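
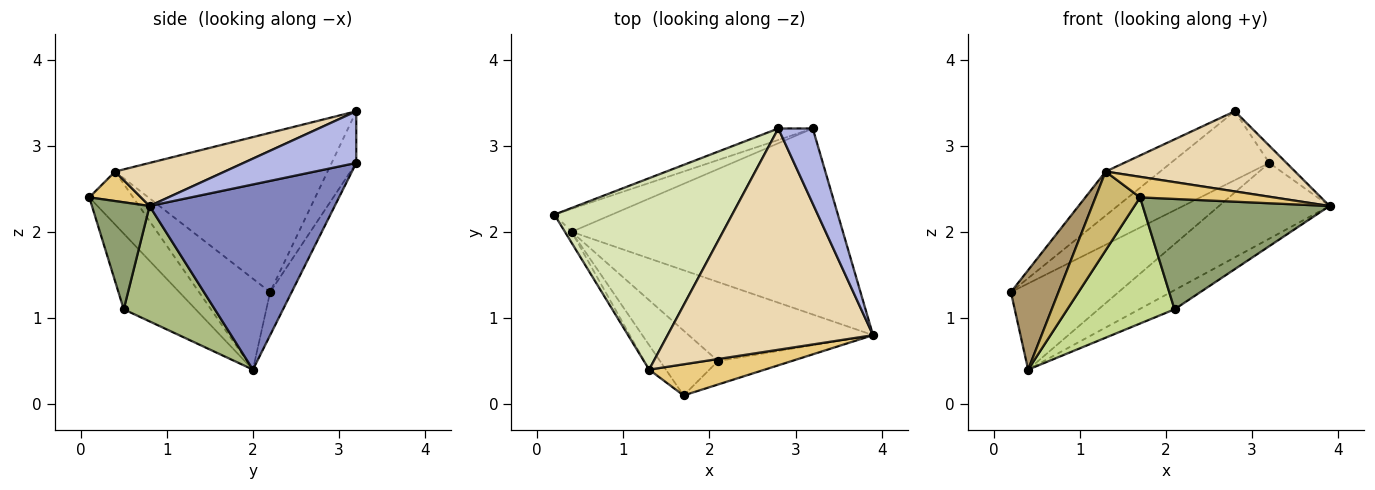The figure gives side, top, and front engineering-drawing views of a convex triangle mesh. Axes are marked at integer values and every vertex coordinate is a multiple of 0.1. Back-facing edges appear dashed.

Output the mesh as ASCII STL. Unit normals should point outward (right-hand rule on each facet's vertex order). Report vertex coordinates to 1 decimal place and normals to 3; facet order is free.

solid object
 facet normal -0.190 0.949 -0.253
  outer loop
   vertex 0.4 2.0 0.4
   vertex 0.2 2.2 1.3
   vertex 3.2 3.2 2.8
  endloop
 endfacet
 facet normal 0.534 0.319 -0.783
  outer loop
   vertex 0.4 2.0 0.4
   vertex 3.2 3.2 2.8
   vertex 3.9 0.8 2.3
  endloop
 endfacet
 facet normal -0.239 0.958 -0.160
  outer loop
   vertex 2.8 3.2 3.4
   vertex 3.2 3.2 2.8
   vertex 0.2 2.2 1.3
  endloop
 endfacet
 facet normal 0.825 0.126 0.550
  outer loop
   vertex 2.8 3.2 3.4
   vertex 3.9 0.8 2.3
   vertex 3.2 3.2 2.8
  endloop
 endfacet
 facet normal 0.289 -0.936 -0.199
  outer loop
   vertex 2.1 0.5 1.1
   vertex 3.9 0.8 2.3
   vertex 1.7 0.1 2.4
  endloop
 endfacet
 facet normal 0.520 0.202 -0.830
  outer loop
   vertex 2.1 0.5 1.1
   vertex 0.4 2.0 0.4
   vertex 3.9 0.8 2.3
  endloop
 endfacet
 facet normal -0.512 -0.764 -0.393
  outer loop
   vertex 2.1 0.5 1.1
   vertex 1.7 0.1 2.4
   vertex 0.4 2.0 0.4
  endloop
 endfacet
 facet normal -0.658 0.169 0.734
  outer loop
   vertex 1.3 0.4 2.7
   vertex 2.8 3.2 3.4
   vertex 0.2 2.2 1.3
  endloop
 endfacet
 facet normal -0.830 -0.555 -0.061
  outer loop
   vertex 1.3 0.4 2.7
   vertex 0.2 2.2 1.3
   vertex 0.4 2.0 0.4
  endloop
 endfacet
 facet normal -0.684 -0.696 -0.216
  outer loop
   vertex 1.3 0.4 2.7
   vertex 0.4 2.0 0.4
   vertex 1.7 0.1 2.4
  endloop
 endfacet
 facet normal 0.208 -0.538 0.816
  outer loop
   vertex 1.3 0.4 2.7
   vertex 1.7 0.1 2.4
   vertex 3.9 0.8 2.3
  endloop
 endfacet
 facet normal 0.193 -0.334 0.922
  outer loop
   vertex 1.3 0.4 2.7
   vertex 3.9 0.8 2.3
   vertex 2.8 3.2 3.4
  endloop
 endfacet
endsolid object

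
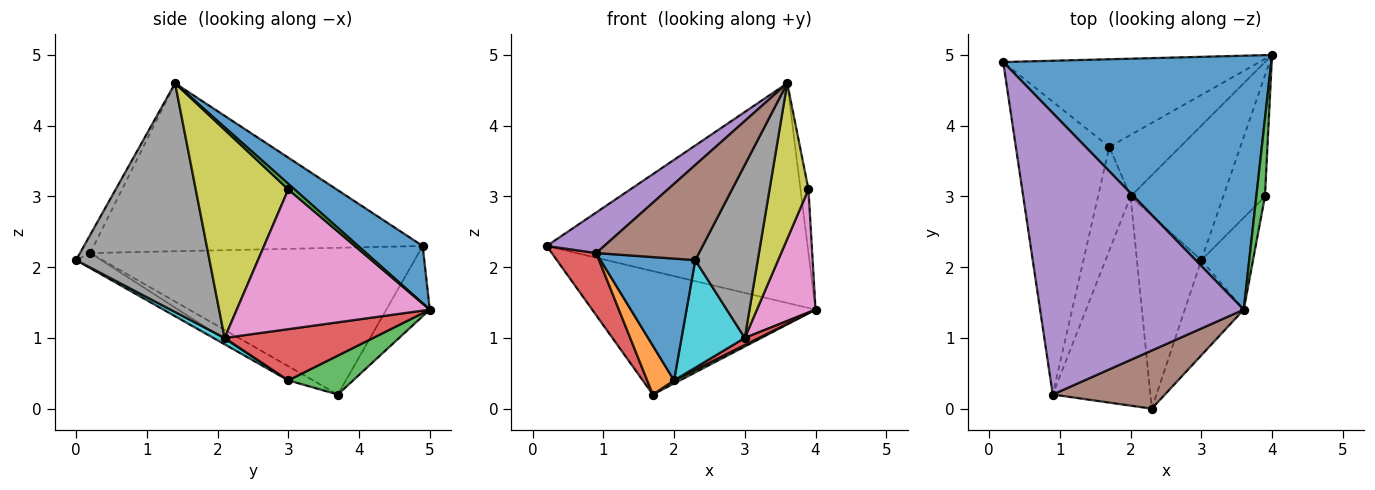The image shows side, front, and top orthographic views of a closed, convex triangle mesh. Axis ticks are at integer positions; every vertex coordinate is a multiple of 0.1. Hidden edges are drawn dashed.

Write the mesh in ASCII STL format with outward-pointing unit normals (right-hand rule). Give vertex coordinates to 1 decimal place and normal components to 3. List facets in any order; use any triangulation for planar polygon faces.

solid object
 facet normal 0.160 0.646 0.747
  outer loop
   vertex 3.6 1.4 4.6
   vertex 4.0 5.0 1.4
   vertex 0.2 4.9 2.3
  endloop
 endfacet
 facet normal -0.157 0.805 -0.572
  outer loop
   vertex 1.7 3.7 0.2
   vertex 0.2 4.9 2.3
   vertex 4.0 5.0 1.4
  endloop
 endfacet
 facet normal 0.442 0.568 0.694
  outer loop
   vertex 3.9 3.0 3.1
   vertex 4.0 5.0 1.4
   vertex 3.6 1.4 4.6
  endloop
 endfacet
 facet normal -0.838 -0.113 -0.534
  outer loop
   vertex 0.9 0.2 2.2
   vertex 0.2 4.9 2.3
   vertex 1.7 3.7 0.2
  endloop
 endfacet
 facet normal -0.632 -0.111 0.767
  outer loop
   vertex 0.9 0.2 2.2
   vertex 3.6 1.4 4.6
   vertex 0.2 4.9 2.3
  endloop
 endfacet
 facet normal -0.084 -0.850 0.520
  outer loop
   vertex 0.9 0.2 2.2
   vertex 2.3 0.0 2.1
   vertex 3.6 1.4 4.6
  endloop
 endfacet
 facet normal 0.920 -0.279 -0.275
  outer loop
   vertex 3.0 2.1 1.0
   vertex 4.0 5.0 1.4
   vertex 3.9 3.0 3.1
  endloop
 endfacet
 facet normal 0.882 -0.413 -0.227
  outer loop
   vertex 3.0 2.1 1.0
   vertex 3.6 1.4 4.6
   vertex 2.3 0.0 2.1
  endloop
 endfacet
 facet normal 0.899 -0.378 -0.223
  outer loop
   vertex 3.0 2.1 1.0
   vertex 3.9 3.0 3.1
   vertex 3.6 1.4 4.6
  endloop
 endfacet
 facet normal 0.086 -0.485 -0.870
  outer loop
   vertex 2.0 3.0 0.4
   vertex 3.0 2.1 1.0
   vertex 2.3 0.0 2.1
  endloop
 endfacet
 facet normal -0.132 -0.499 -0.857
  outer loop
   vertex 2.0 3.0 0.4
   vertex 2.3 0.0 2.1
   vertex 0.9 0.2 2.2
  endloop
 endfacet
 facet normal -0.366 -0.397 -0.842
  outer loop
   vertex 2.0 3.0 0.4
   vertex 0.9 0.2 2.2
   vertex 1.7 3.7 0.2
  endloop
 endfacet
 facet normal 0.481 -0.044 -0.875
  outer loop
   vertex 2.0 3.0 0.4
   vertex 1.7 3.7 0.2
   vertex 4.0 5.0 1.4
  endloop
 endfacet
 facet normal 0.483 -0.046 -0.874
  outer loop
   vertex 2.0 3.0 0.4
   vertex 4.0 5.0 1.4
   vertex 3.0 2.1 1.0
  endloop
 endfacet
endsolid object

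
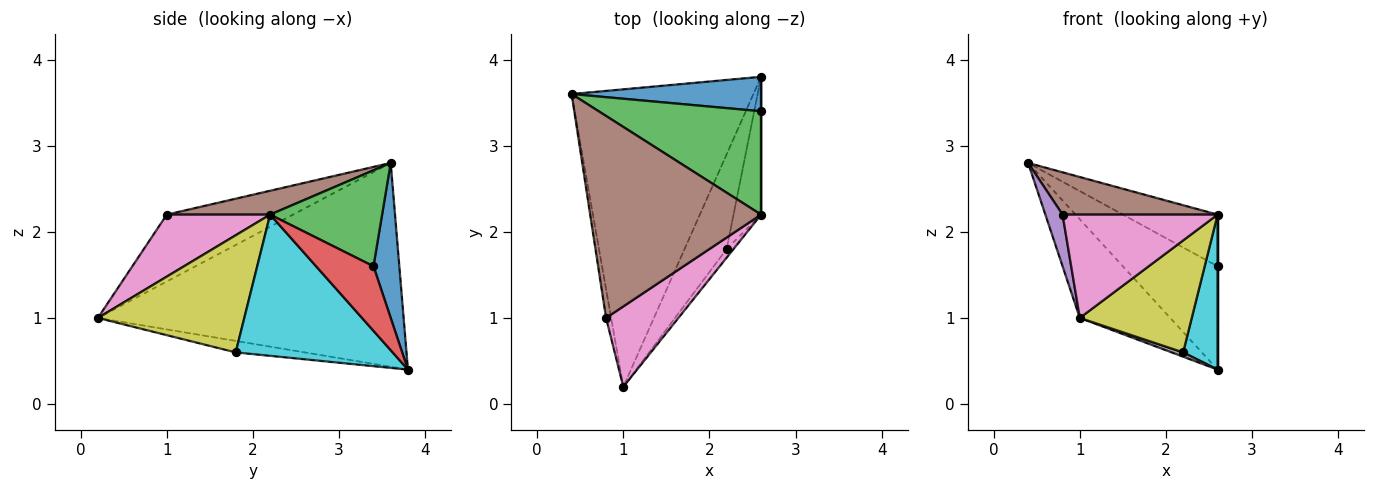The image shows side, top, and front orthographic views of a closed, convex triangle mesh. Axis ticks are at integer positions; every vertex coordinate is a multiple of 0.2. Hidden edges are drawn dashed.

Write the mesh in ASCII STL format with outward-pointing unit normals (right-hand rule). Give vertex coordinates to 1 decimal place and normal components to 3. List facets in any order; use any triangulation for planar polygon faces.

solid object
 facet normal 0.250 0.918 0.306
  outer loop
   vertex 2.6 3.8 0.4
   vertex 0.4 3.6 2.8
   vertex 2.6 3.4 1.6
  endloop
 endfacet
 facet normal -0.729 0.216 -0.650
  outer loop
   vertex 2.6 3.8 0.4
   vertex 1.0 0.2 1.0
   vertex 0.4 3.6 2.8
  endloop
 endfacet
 facet normal 0.467 0.395 0.791
  outer loop
   vertex 2.6 2.2 2.2
   vertex 2.6 3.4 1.6
   vertex 0.4 3.6 2.8
  endloop
 endfacet
 facet normal 1.000 0.000 0.000
  outer loop
   vertex 2.6 2.2 2.2
   vertex 2.6 3.8 0.4
   vertex 2.6 3.4 1.6
  endloop
 endfacet
 facet normal -0.988 -0.135 -0.075
  outer loop
   vertex 0.8 1.0 2.2
   vertex 0.4 3.6 2.8
   vertex 1.0 0.2 1.0
  endloop
 endfacet
 facet normal 0.135 -0.203 0.970
  outer loop
   vertex 0.8 1.0 2.2
   vertex 2.6 2.2 2.2
   vertex 0.4 3.6 2.8
  endloop
 endfacet
 facet normal 0.466 -0.699 0.543
  outer loop
   vertex 0.8 1.0 2.2
   vertex 1.0 0.2 1.0
   vertex 2.6 2.2 2.2
  endloop
 endfacet
 facet normal -0.263 -0.044 -0.964
  outer loop
   vertex 2.2 1.8 0.6
   vertex 1.0 0.2 1.0
   vertex 2.6 3.8 0.4
  endloop
 endfacet
 facet normal 0.793 -0.607 -0.047
  outer loop
   vertex 2.2 1.8 0.6
   vertex 2.6 2.2 2.2
   vertex 1.0 0.2 1.0
  endloop
 endfacet
 facet normal 0.959 -0.211 -0.187
  outer loop
   vertex 2.2 1.8 0.6
   vertex 2.6 3.8 0.4
   vertex 2.6 2.2 2.2
  endloop
 endfacet
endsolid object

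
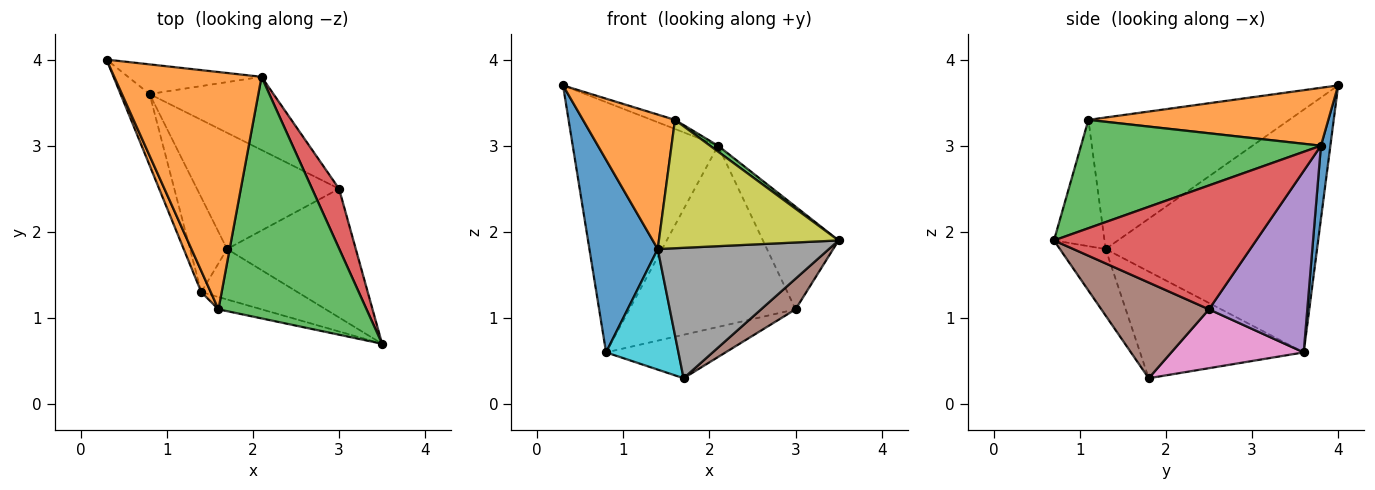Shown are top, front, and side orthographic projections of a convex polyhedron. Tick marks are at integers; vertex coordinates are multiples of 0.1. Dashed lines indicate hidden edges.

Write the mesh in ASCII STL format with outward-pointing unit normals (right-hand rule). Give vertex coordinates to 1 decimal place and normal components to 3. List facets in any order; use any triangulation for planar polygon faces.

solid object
 facet normal 0.064 0.991 -0.117
  outer loop
   vertex 0.8 3.6 0.6
   vertex 0.3 4.0 3.7
   vertex 2.1 3.8 3.0
  endloop
 endfacet
 facet normal 0.366 0.036 0.930
  outer loop
   vertex 1.6 1.1 3.3
   vertex 2.1 3.8 3.0
   vertex 0.3 4.0 3.7
  endloop
 endfacet
 facet normal 0.590 -0.020 0.807
  outer loop
   vertex 1.6 1.1 3.3
   vertex 3.5 0.7 1.9
   vertex 2.1 3.8 3.0
  endloop
 endfacet
 facet normal 0.918 0.344 0.200
  outer loop
   vertex 3.0 2.5 1.1
   vertex 2.1 3.8 3.0
   vertex 3.5 0.7 1.9
  endloop
 endfacet
 facet normal 0.481 0.813 -0.328
  outer loop
   vertex 3.0 2.5 1.1
   vertex 0.8 3.6 0.6
   vertex 2.1 3.8 3.0
  endloop
 endfacet
 facet normal 0.586 -0.188 -0.788
  outer loop
   vertex 3.0 2.5 1.1
   vertex 3.5 0.7 1.9
   vertex 1.7 1.8 0.3
  endloop
 endfacet
 facet normal 0.362 0.326 -0.873
  outer loop
   vertex 3.0 2.5 1.1
   vertex 1.7 1.8 0.3
   vertex 0.8 3.6 0.6
  endloop
 endfacet
 facet normal -0.242 -0.905 -0.350
  outer loop
   vertex 1.4 1.3 1.8
   vertex 1.7 1.8 0.3
   vertex 3.5 0.7 1.9
  endloop
 endfacet
 facet normal -0.270 -0.959 -0.092
  outer loop
   vertex 1.4 1.3 1.8
   vertex 3.5 0.7 1.9
   vertex 1.6 1.1 3.3
  endloop
 endfacet
 facet normal -0.872 -0.385 -0.303
  outer loop
   vertex 1.4 1.3 1.8
   vertex 0.8 3.6 0.6
   vertex 1.7 1.8 0.3
  endloop
 endfacet
 facet normal -0.945 -0.306 -0.113
  outer loop
   vertex 1.4 1.3 1.8
   vertex 0.3 4.0 3.7
   vertex 0.8 3.6 0.6
  endloop
 endfacet
 facet normal -0.907 -0.416 0.066
  outer loop
   vertex 1.4 1.3 1.8
   vertex 1.6 1.1 3.3
   vertex 0.3 4.0 3.7
  endloop
 endfacet
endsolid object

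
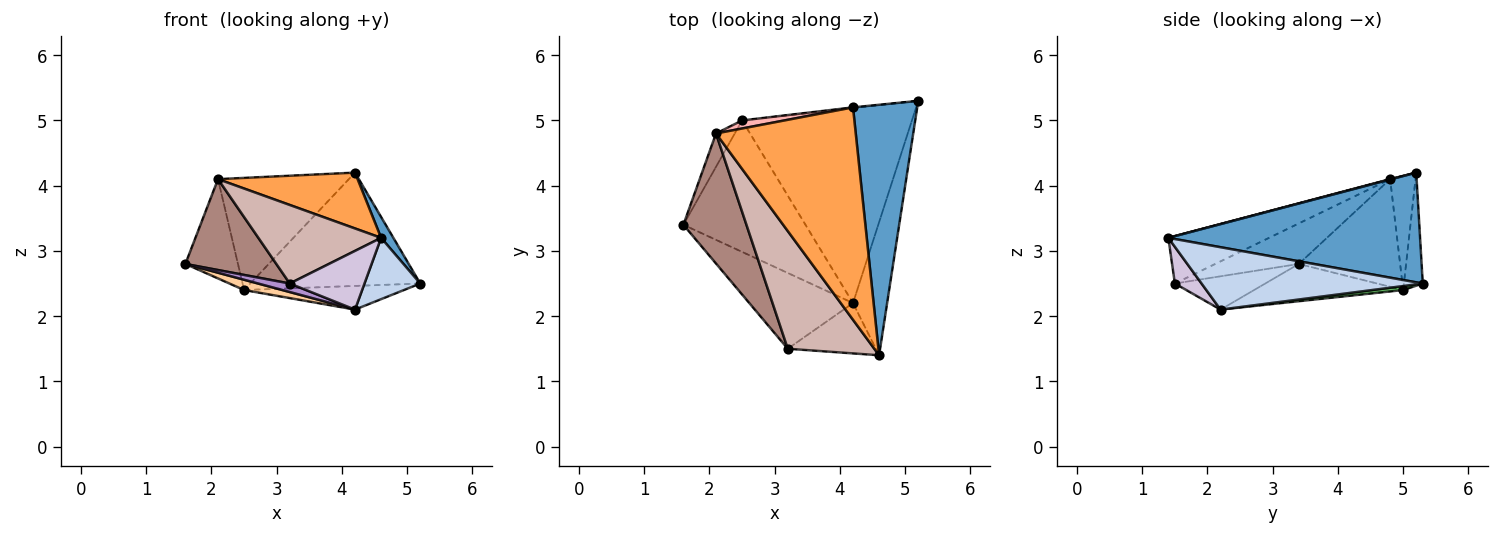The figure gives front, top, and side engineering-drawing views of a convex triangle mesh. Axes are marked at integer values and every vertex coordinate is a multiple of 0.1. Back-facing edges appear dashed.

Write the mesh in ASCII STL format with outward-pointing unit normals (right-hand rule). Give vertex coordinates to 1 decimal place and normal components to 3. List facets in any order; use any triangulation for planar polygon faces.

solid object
 facet normal 0.862 -0.042 0.505
  outer loop
   vertex 4.2 5.2 4.2
   vertex 4.6 1.4 3.2
   vertex 5.2 5.3 2.5
  endloop
 endfacet
 facet normal 0.857 -0.216 -0.469
  outer loop
   vertex 4.2 2.2 2.1
   vertex 5.2 5.3 2.5
   vertex 4.6 1.4 3.2
  endloop
 endfacet
 facet normal 0.002 -0.254 0.967
  outer loop
   vertex 2.1 4.8 4.1
   vertex 4.6 1.4 3.2
   vertex 4.2 5.2 4.2
  endloop
 endfacet
 facet normal -0.291 -0.075 -0.954
  outer loop
   vertex 2.5 5.0 2.4
   vertex 4.2 2.2 2.1
   vertex 1.6 3.4 2.8
  endloop
 endfacet
 facet normal 0.023 0.121 -0.992
  outer loop
   vertex 2.5 5.0 2.4
   vertex 5.2 5.3 2.5
   vertex 4.2 2.2 2.1
  endloop
 endfacet
 facet normal -0.877 0.455 -0.153
  outer loop
   vertex 2.5 5.0 2.4
   vertex 1.6 3.4 2.8
   vertex 2.1 4.8 4.1
  endloop
 endfacet
 facet normal -0.110 0.994 -0.006
  outer loop
   vertex 2.5 5.0 2.4
   vertex 4.2 5.2 4.2
   vertex 5.2 5.3 2.5
  endloop
 endfacet
 facet normal -0.190 0.979 0.071
  outer loop
   vertex 2.5 5.0 2.4
   vertex 2.1 4.8 4.1
   vertex 4.2 5.2 4.2
  endloop
 endfacet
 facet normal -0.304 -0.107 -0.947
  outer loop
   vertex 3.2 1.5 2.5
   vertex 1.6 3.4 2.8
   vertex 4.2 2.2 2.1
  endloop
 endfacet
 facet normal 0.262 -0.733 -0.628
  outer loop
   vertex 3.2 1.5 2.5
   vertex 4.2 2.2 2.1
   vertex 4.6 1.4 3.2
  endloop
 endfacet
 facet normal -0.466 -0.507 0.725
  outer loop
   vertex 3.2 1.5 2.5
   vertex 2.1 4.8 4.1
   vertex 1.6 3.4 2.8
  endloop
 endfacet
 facet normal -0.415 -0.505 0.757
  outer loop
   vertex 3.2 1.5 2.5
   vertex 4.6 1.4 3.2
   vertex 2.1 4.8 4.1
  endloop
 endfacet
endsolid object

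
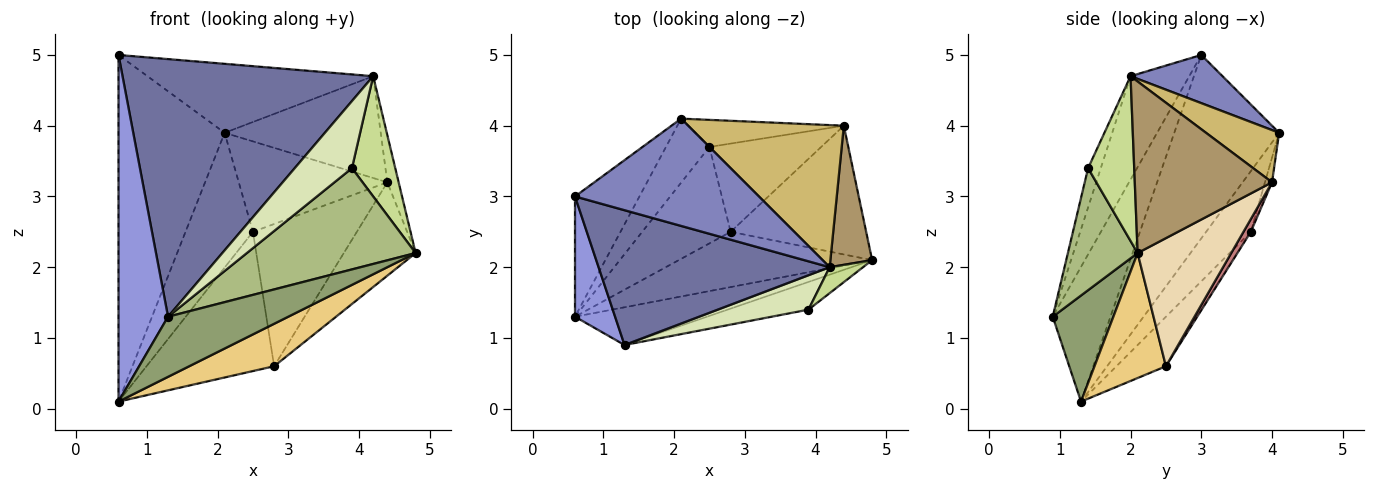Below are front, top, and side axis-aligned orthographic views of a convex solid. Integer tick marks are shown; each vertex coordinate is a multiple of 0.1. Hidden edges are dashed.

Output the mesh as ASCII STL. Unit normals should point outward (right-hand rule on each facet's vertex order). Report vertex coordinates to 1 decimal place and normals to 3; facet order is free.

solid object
 facet normal -0.203 -0.868 0.454
  outer loop
   vertex 4.2 2.0 4.7
   vertex 0.6 3.0 5.0
   vertex 1.3 0.9 1.3
  endloop
 endfacet
 facet normal 0.215 0.528 0.821
  outer loop
   vertex 4.2 2.0 4.7
   vertex 2.1 4.1 3.9
   vertex 0.6 3.0 5.0
  endloop
 endfacet
 facet normal -0.740 -0.635 0.220
  outer loop
   vertex 0.6 1.3 0.1
   vertex 1.3 0.9 1.3
   vertex 0.6 3.0 5.0
  endloop
 endfacet
 facet normal -0.682 0.691 -0.240
  outer loop
   vertex 0.6 1.3 0.1
   vertex 0.6 3.0 5.0
   vertex 2.1 4.1 3.9
  endloop
 endfacet
 facet normal 0.393 -0.779 -0.489
  outer loop
   vertex 0.6 1.3 0.1
   vertex 4.8 2.1 2.2
   vertex 1.3 0.9 1.3
  endloop
 endfacet
 facet normal 0.370 -0.896 -0.245
  outer loop
   vertex 3.9 1.4 3.4
   vertex 1.3 0.9 1.3
   vertex 4.8 2.1 2.2
  endloop
 endfacet
 facet normal 0.721 -0.677 0.146
  outer loop
   vertex 3.9 1.4 3.4
   vertex 4.8 2.1 2.2
   vertex 4.2 2.0 4.7
  endloop
 endfacet
 facet normal -0.194 -0.873 0.448
  outer loop
   vertex 3.9 1.4 3.4
   vertex 4.2 2.0 4.7
   vertex 1.3 0.9 1.3
  endloop
 endfacet
 facet normal 0.969 0.080 0.236
  outer loop
   vertex 4.4 4.0 3.2
   vertex 4.2 2.0 4.7
   vertex 4.8 2.1 2.2
  endloop
 endfacet
 facet normal 0.263 0.562 0.784
  outer loop
   vertex 4.4 4.0 3.2
   vertex 2.1 4.1 3.9
   vertex 4.2 2.0 4.7
  endloop
 endfacet
 facet normal 0.456 -0.542 -0.706
  outer loop
   vertex 2.8 2.5 0.6
   vertex 4.8 2.1 2.2
   vertex 0.6 1.3 0.1
  endloop
 endfacet
 facet normal 0.608 0.466 -0.643
  outer loop
   vertex 2.8 2.5 0.6
   vertex 4.4 4.0 3.2
   vertex 4.8 2.1 2.2
  endloop
 endfacet
 facet normal -0.046 0.957 -0.286
  outer loop
   vertex 2.5 3.7 2.5
   vertex 2.1 4.1 3.9
   vertex 4.4 4.0 3.2
  endloop
 endfacet
 facet normal 0.060 0.848 -0.526
  outer loop
   vertex 2.5 3.7 2.5
   vertex 4.4 4.0 3.2
   vertex 2.8 2.5 0.6
  endloop
 endfacet
 facet normal -0.514 0.775 -0.368
  outer loop
   vertex 2.5 3.7 2.5
   vertex 0.6 1.3 0.1
   vertex 2.1 4.1 3.9
  endloop
 endfacet
 facet normal -0.304 0.783 -0.543
  outer loop
   vertex 2.5 3.7 2.5
   vertex 2.8 2.5 0.6
   vertex 0.6 1.3 0.1
  endloop
 endfacet
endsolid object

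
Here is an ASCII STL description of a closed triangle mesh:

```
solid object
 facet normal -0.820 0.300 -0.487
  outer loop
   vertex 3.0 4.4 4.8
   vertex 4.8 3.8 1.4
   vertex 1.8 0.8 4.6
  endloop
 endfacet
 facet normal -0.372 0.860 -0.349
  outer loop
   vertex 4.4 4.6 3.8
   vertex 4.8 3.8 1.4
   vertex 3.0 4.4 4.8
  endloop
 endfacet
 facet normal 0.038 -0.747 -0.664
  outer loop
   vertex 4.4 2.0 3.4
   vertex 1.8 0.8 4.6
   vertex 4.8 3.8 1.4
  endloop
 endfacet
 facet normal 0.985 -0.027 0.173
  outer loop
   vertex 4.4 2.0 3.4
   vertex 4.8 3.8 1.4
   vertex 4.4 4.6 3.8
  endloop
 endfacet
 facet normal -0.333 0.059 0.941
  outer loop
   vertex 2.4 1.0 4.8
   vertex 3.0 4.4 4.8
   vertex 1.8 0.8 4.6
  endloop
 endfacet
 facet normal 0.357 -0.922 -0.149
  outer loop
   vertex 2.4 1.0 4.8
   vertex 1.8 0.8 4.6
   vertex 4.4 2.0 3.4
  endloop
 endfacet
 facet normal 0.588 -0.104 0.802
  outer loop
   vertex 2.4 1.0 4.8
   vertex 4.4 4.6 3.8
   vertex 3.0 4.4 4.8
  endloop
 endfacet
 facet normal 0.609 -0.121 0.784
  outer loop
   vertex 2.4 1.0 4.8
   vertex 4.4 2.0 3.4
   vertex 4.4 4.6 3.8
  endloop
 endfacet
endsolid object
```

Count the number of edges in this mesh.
12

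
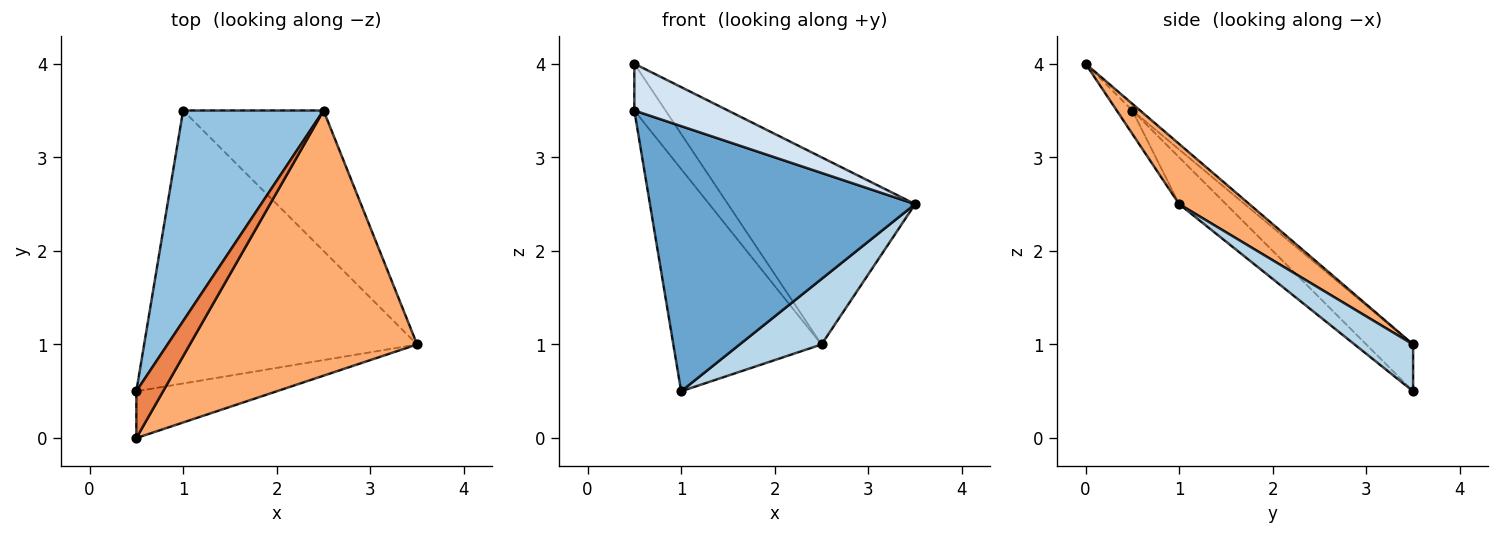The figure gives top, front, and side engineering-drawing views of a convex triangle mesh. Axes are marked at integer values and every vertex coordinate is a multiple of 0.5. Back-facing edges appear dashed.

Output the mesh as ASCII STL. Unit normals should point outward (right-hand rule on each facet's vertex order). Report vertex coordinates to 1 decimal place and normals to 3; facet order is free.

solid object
 facet normal -0.122 -0.692 -0.712
  outer loop
   vertex 1.0 3.5 0.5
   vertex 3.5 1.0 2.5
   vertex 0.5 0.5 3.5
  endloop
 endfacet
 facet normal -0.223 0.708 0.670
  outer loop
   vertex 2.5 3.5 1.0
   vertex 1.0 3.5 0.5
   vertex 0.5 0.5 3.5
  endloop
 endfacet
 facet normal 0.289 -0.405 -0.867
  outer loop
   vertex 2.5 3.5 1.0
   vertex 3.5 1.0 2.5
   vertex 1.0 3.5 0.5
  endloop
 endfacet
 facet normal -0.117 -0.702 -0.702
  outer loop
   vertex 0.5 0.0 4.0
   vertex 0.5 0.5 3.5
   vertex 3.5 1.0 2.5
  endloop
 endfacet
 facet normal -0.174 0.696 0.696
  outer loop
   vertex 0.5 0.0 4.0
   vertex 2.5 3.5 1.0
   vertex 0.5 0.5 3.5
  endloop
 endfacet
 facet normal 0.211 0.564 0.799
  outer loop
   vertex 0.5 0.0 4.0
   vertex 3.5 1.0 2.5
   vertex 2.5 3.5 1.0
  endloop
 endfacet
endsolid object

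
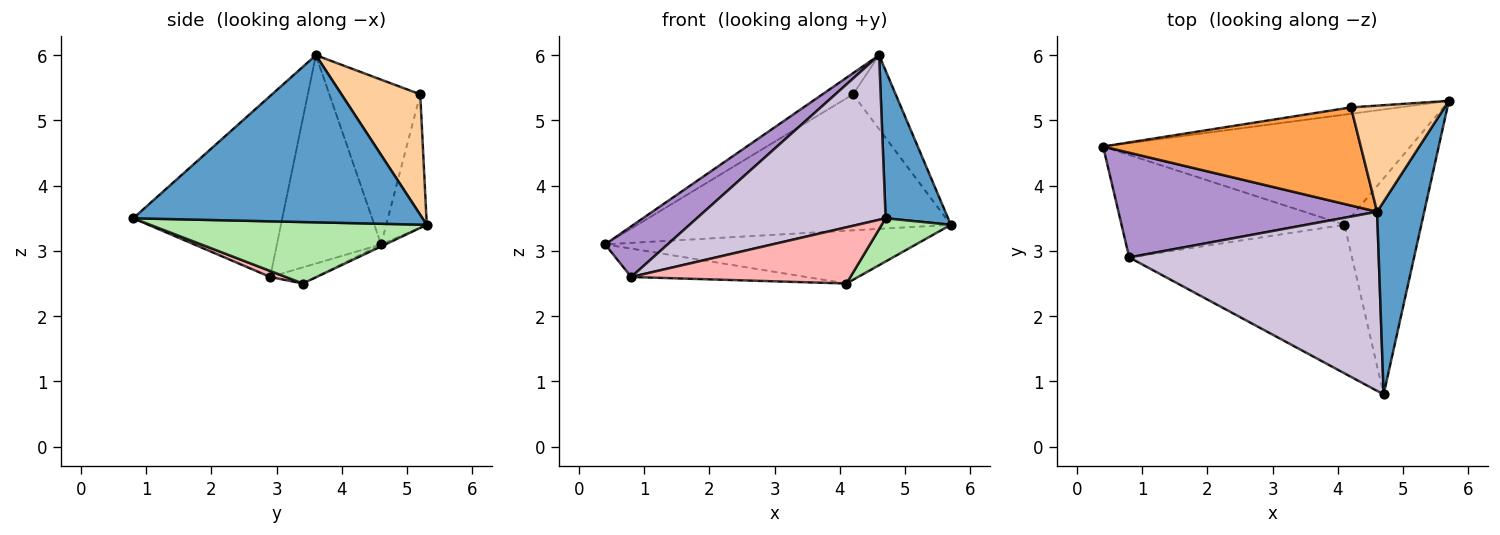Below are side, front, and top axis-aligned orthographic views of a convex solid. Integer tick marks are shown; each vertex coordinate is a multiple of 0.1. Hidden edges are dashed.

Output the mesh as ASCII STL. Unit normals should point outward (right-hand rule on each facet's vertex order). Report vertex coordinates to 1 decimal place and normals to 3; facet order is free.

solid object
 facet normal 0.942 -0.204 0.266
  outer loop
   vertex 4.6 3.6 6.0
   vertex 4.7 0.8 3.5
   vertex 5.7 5.3 3.4
  endloop
 endfacet
 facet normal -0.128 0.991 -0.047
  outer loop
   vertex 4.2 5.2 5.4
   vertex 5.7 5.3 3.4
   vertex 0.4 4.6 3.1
  endloop
 endfacet
 facet normal -0.530 0.178 0.829
  outer loop
   vertex 4.2 5.2 5.4
   vertex 0.4 4.6 3.1
   vertex 4.6 3.6 6.0
  endloop
 endfacet
 facet normal 0.726 0.393 0.564
  outer loop
   vertex 4.2 5.2 5.4
   vertex 4.6 3.6 6.0
   vertex 5.7 5.3 3.4
  endloop
 endfacet
 facet normal -0.006 0.432 -0.902
  outer loop
   vertex 4.1 3.4 2.5
   vertex 0.4 4.6 3.1
   vertex 5.7 5.3 3.4
  endloop
 endfacet
 facet normal 0.617 -0.154 -0.772
  outer loop
   vertex 4.1 3.4 2.5
   vertex 5.7 5.3 3.4
   vertex 4.7 0.8 3.5
  endloop
 endfacet
 facet normal -0.069 0.266 -0.961
  outer loop
   vertex 0.8 2.9 2.6
   vertex 0.4 4.6 3.1
   vertex 4.1 3.4 2.5
  endloop
 endfacet
 facet normal 0.025 -0.354 -0.935
  outer loop
   vertex 0.8 2.9 2.6
   vertex 4.1 3.4 2.5
   vertex 4.7 0.8 3.5
  endloop
 endfacet
 facet normal -0.587 -0.352 0.729
  outer loop
   vertex 0.8 2.9 2.6
   vertex 4.6 3.6 6.0
   vertex 0.4 4.6 3.1
  endloop
 endfacet
 facet normal -0.471 -0.597 0.650
  outer loop
   vertex 0.8 2.9 2.6
   vertex 4.7 0.8 3.5
   vertex 4.6 3.6 6.0
  endloop
 endfacet
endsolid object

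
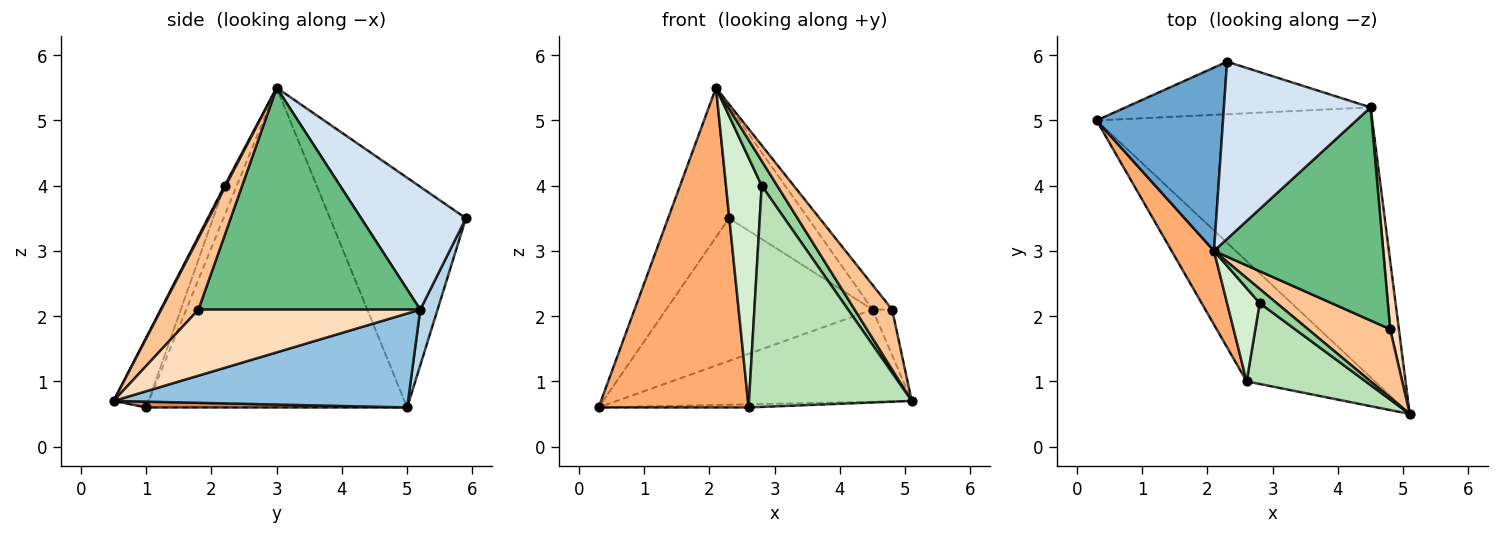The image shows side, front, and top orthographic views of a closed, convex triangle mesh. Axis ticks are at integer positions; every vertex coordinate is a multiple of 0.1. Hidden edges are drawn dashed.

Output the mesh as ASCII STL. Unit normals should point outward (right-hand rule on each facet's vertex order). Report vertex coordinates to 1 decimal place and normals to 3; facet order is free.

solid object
 facet normal -0.815 0.366 0.449
  outer loop
   vertex 2.1 3.0 5.5
   vertex 2.3 5.9 3.5
   vertex 0.3 5.0 0.6
  endloop
 endfacet
 facet normal 0.307 0.307 -0.901
  outer loop
   vertex 4.5 5.2 2.1
   vertex 5.1 0.5 0.7
   vertex 0.3 5.0 0.6
  endloop
 endfacet
 facet normal 0.078 0.936 -0.344
  outer loop
   vertex 4.5 5.2 2.1
   vertex 0.3 5.0 0.6
   vertex 2.3 5.9 3.5
  endloop
 endfacet
 facet normal 0.578 0.436 0.690
  outer loop
   vertex 4.5 5.2 2.1
   vertex 2.3 5.9 3.5
   vertex 2.1 3.0 5.5
  endloop
 endfacet
 facet normal 0.045 0.026 -0.999
  outer loop
   vertex 2.6 1.0 0.6
   vertex 0.3 5.0 0.6
   vertex 5.1 0.5 0.7
  endloop
 endfacet
 facet normal -0.861 -0.495 0.114
  outer loop
   vertex 2.6 1.0 0.6
   vertex 2.1 3.0 5.5
   vertex 0.3 5.0 0.6
  endloop
 endfacet
 facet normal 0.547 -0.551 0.629
  outer loop
   vertex 4.8 1.8 2.1
   vertex 2.1 3.0 5.5
   vertex 5.1 0.5 0.7
  endloop
 endfacet
 facet normal 0.988 0.087 0.131
  outer loop
   vertex 4.8 1.8 2.1
   vertex 5.1 0.5 0.7
   vertex 4.5 5.2 2.1
  endloop
 endfacet
 facet normal 0.793 0.070 0.605
  outer loop
   vertex 4.8 1.8 2.1
   vertex 4.5 5.2 2.1
   vertex 2.1 3.0 5.5
  endloop
 endfacet
 facet normal 0.068 -0.867 0.494
  outer loop
   vertex 2.8 2.2 4.0
   vertex 5.1 0.5 0.7
   vertex 2.1 3.0 5.5
  endloop
 endfacet
 facet normal -0.198 -0.921 0.337
  outer loop
   vertex 2.8 2.2 4.0
   vertex 2.6 1.0 0.6
   vertex 5.1 0.5 0.7
  endloop
 endfacet
 facet normal -0.306 -0.892 0.333
  outer loop
   vertex 2.8 2.2 4.0
   vertex 2.1 3.0 5.5
   vertex 2.6 1.0 0.6
  endloop
 endfacet
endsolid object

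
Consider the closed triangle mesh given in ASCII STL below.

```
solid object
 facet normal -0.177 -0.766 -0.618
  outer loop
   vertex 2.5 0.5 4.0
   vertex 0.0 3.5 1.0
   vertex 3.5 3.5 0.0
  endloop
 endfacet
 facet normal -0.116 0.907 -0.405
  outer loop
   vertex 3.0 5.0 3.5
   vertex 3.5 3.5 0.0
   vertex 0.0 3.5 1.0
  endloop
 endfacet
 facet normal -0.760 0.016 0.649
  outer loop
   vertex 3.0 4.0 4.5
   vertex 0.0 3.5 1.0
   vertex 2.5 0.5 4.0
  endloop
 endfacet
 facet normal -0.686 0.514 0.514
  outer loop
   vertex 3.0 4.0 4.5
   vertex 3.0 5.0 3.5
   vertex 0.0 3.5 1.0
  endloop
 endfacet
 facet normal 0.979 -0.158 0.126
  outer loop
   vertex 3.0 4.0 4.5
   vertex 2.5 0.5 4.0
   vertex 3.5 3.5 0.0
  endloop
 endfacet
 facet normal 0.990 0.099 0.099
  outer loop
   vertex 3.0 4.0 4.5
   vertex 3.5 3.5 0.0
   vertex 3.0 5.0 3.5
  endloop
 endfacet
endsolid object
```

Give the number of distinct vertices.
5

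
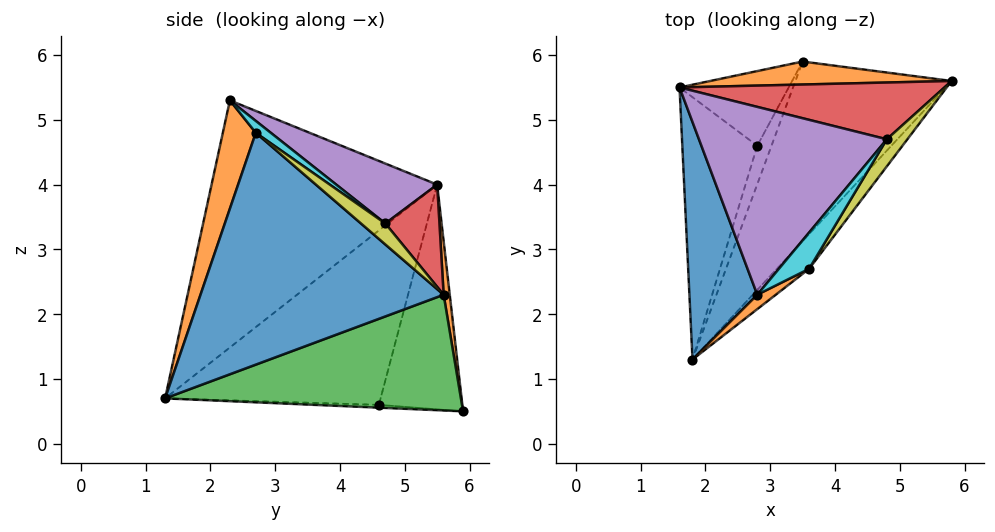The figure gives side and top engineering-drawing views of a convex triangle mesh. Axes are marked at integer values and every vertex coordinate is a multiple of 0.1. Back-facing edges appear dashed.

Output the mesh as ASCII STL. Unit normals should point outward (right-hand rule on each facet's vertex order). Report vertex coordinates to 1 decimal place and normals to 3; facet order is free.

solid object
 facet normal -0.935 -0.246 0.257
  outer loop
   vertex 2.8 2.3 5.3
   vertex 1.6 5.5 4.0
   vertex 1.8 1.3 0.7
  endloop
 endfacet
 facet normal 0.029 0.991 0.129
  outer loop
   vertex 3.5 5.9 0.5
   vertex 1.6 5.5 4.0
   vertex 5.8 5.6 2.3
  endloop
 endfacet
 facet normal 0.577 -0.247 -0.778
  outer loop
   vertex 3.5 5.9 0.5
   vertex 5.8 5.6 2.3
   vertex 1.8 1.3 0.7
  endloop
 endfacet
 facet normal 0.289 0.595 0.750
  outer loop
   vertex 4.8 4.7 3.4
   vertex 5.8 5.6 2.3
   vertex 1.6 5.5 4.0
  endloop
 endfacet
 facet normal 0.272 0.448 0.852
  outer loop
   vertex 4.8 4.7 3.4
   vertex 1.6 5.5 4.0
   vertex 2.8 2.3 5.3
  endloop
 endfacet
 facet normal -0.888 0.257 -0.381
  outer loop
   vertex 2.8 4.6 0.6
   vertex 1.8 1.3 0.7
   vertex 1.6 5.5 4.0
  endloop
 endfacet
 facet normal -0.820 0.411 -0.398
  outer loop
   vertex 2.8 4.6 0.6
   vertex 1.6 5.5 4.0
   vertex 3.5 5.9 0.5
  endloop
 endfacet
 facet normal -0.194 0.029 -0.981
  outer loop
   vertex 2.8 4.6 0.6
   vertex 3.5 5.9 0.5
   vertex 1.8 1.3 0.7
  endloop
 endfacet
 facet normal 0.713 0.061 0.698
  outer loop
   vertex 3.6 2.7 4.8
   vertex 5.8 5.6 2.3
   vertex 4.8 4.7 3.4
  endloop
 endfacet
 facet normal 0.336 0.397 0.854
  outer loop
   vertex 3.6 2.7 4.8
   vertex 4.8 4.7 3.4
   vertex 2.8 2.3 5.3
  endloop
 endfacet
 facet normal 0.747 -0.656 -0.104
  outer loop
   vertex 3.6 2.7 4.8
   vertex 1.8 1.3 0.7
   vertex 5.8 5.6 2.3
  endloop
 endfacet
 facet normal 0.487 -0.870 0.083
  outer loop
   vertex 3.6 2.7 4.8
   vertex 2.8 2.3 5.3
   vertex 1.8 1.3 0.7
  endloop
 endfacet
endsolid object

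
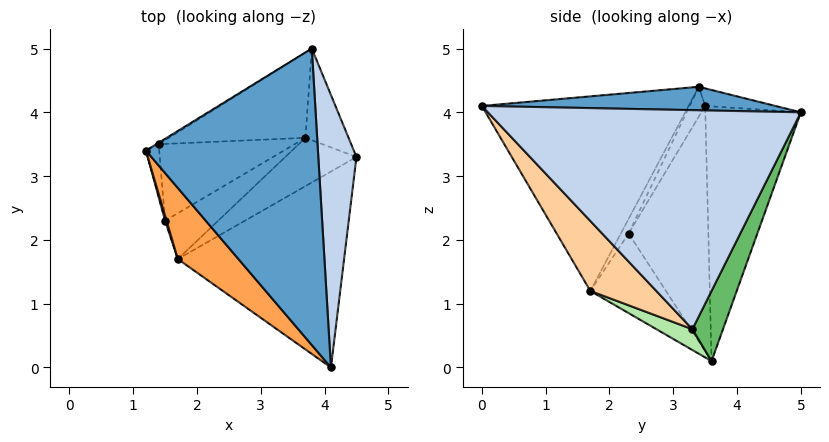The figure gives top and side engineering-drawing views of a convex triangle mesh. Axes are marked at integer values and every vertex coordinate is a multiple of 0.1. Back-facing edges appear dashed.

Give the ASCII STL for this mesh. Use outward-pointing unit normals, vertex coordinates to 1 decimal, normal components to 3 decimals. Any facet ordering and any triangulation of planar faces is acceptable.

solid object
 facet normal 0.135 0.028 0.990
  outer loop
   vertex 3.8 5.0 4.0
   vertex 1.2 3.4 4.4
   vertex 4.1 0.0 4.1
  endloop
 endfacet
 facet normal 0.983 0.062 0.171
  outer loop
   vertex 3.8 5.0 4.0
   vertex 4.1 0.0 4.1
   vertex 4.5 3.3 0.6
  endloop
 endfacet
 facet normal -0.731 -0.643 0.228
  outer loop
   vertex 1.7 1.7 1.2
   vertex 4.1 0.0 4.1
   vertex 1.2 3.4 4.4
  endloop
 endfacet
 facet normal 0.271 -0.716 -0.644
  outer loop
   vertex 1.7 1.7 1.2
   vertex 4.5 3.3 0.6
   vertex 4.1 0.0 4.1
  endloop
 endfacet
 facet normal 0.495 0.813 -0.305
  outer loop
   vertex 3.7 3.6 0.1
   vertex 3.8 5.0 4.0
   vertex 4.5 3.3 0.6
  endloop
 endfacet
 facet normal 0.214 -0.648 -0.731
  outer loop
   vertex 3.7 3.6 0.1
   vertex 4.5 3.3 0.6
   vertex 1.7 1.7 1.2
  endloop
 endfacet
 facet normal -0.531 0.844 -0.072
  outer loop
   vertex 1.4 3.5 4.1
   vertex 1.2 3.4 4.4
   vertex 3.8 5.0 4.0
  endloop
 endfacet
 facet normal -0.517 0.810 -0.277
  outer loop
   vertex 1.4 3.5 4.1
   vertex 3.8 5.0 4.0
   vertex 3.7 3.6 0.1
  endloop
 endfacet
 facet normal -0.728 0.485 -0.485
  outer loop
   vertex 1.5 2.3 2.1
   vertex 3.7 3.6 0.1
   vertex 1.7 1.7 1.2
  endloop
 endfacet
 facet normal -0.705 0.592 -0.391
  outer loop
   vertex 1.5 2.3 2.1
   vertex 1.4 3.5 4.1
   vertex 3.7 3.6 0.1
  endloop
 endfacet
 facet normal -0.895 -0.436 0.092
  outer loop
   vertex 1.5 2.3 2.1
   vertex 1.7 1.7 1.2
   vertex 1.2 3.4 4.4
  endloop
 endfacet
 facet normal -0.782 0.517 -0.349
  outer loop
   vertex 1.5 2.3 2.1
   vertex 1.2 3.4 4.4
   vertex 1.4 3.5 4.1
  endloop
 endfacet
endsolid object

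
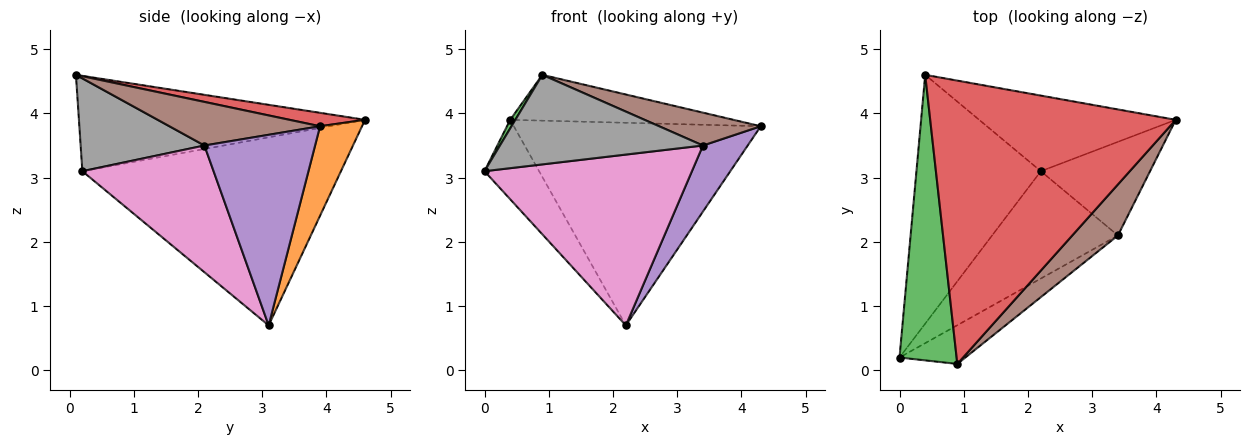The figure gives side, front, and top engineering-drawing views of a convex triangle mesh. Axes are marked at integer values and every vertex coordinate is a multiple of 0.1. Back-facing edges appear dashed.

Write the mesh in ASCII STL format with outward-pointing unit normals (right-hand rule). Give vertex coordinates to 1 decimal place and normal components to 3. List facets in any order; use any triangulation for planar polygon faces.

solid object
 facet normal -0.821 0.173 -0.543
  outer loop
   vertex 2.2 3.1 0.7
   vertex 0.0 0.2 3.1
   vertex 0.4 4.6 3.9
  endloop
 endfacet
 facet normal 0.157 0.925 -0.345
  outer loop
   vertex 2.2 3.1 0.7
   vertex 0.4 4.6 3.9
   vertex 4.3 3.9 3.8
  endloop
 endfacet
 facet normal -0.858 -0.015 0.514
  outer loop
   vertex 0.9 0.1 4.6
   vertex 0.4 4.6 3.9
   vertex 0.0 0.2 3.1
  endloop
 endfacet
 facet normal 0.054 0.159 0.986
  outer loop
   vertex 0.9 0.1 4.6
   vertex 4.3 3.9 3.8
   vertex 0.4 4.6 3.9
  endloop
 endfacet
 facet normal 0.819 -0.331 -0.469
  outer loop
   vertex 3.4 2.1 3.5
   vertex 2.2 3.1 0.7
   vertex 4.3 3.9 3.8
  endloop
 endfacet
 facet normal 0.626 -0.422 0.655
  outer loop
   vertex 3.4 2.1 3.5
   vertex 4.3 3.9 3.8
   vertex 0.9 0.1 4.6
  endloop
 endfacet
 facet normal 0.472 -0.746 -0.469
  outer loop
   vertex 3.4 2.1 3.5
   vertex 0.0 0.2 3.1
   vertex 2.2 3.1 0.7
  endloop
 endfacet
 facet normal 0.488 -0.801 -0.346
  outer loop
   vertex 3.4 2.1 3.5
   vertex 0.9 0.1 4.6
   vertex 0.0 0.2 3.1
  endloop
 endfacet
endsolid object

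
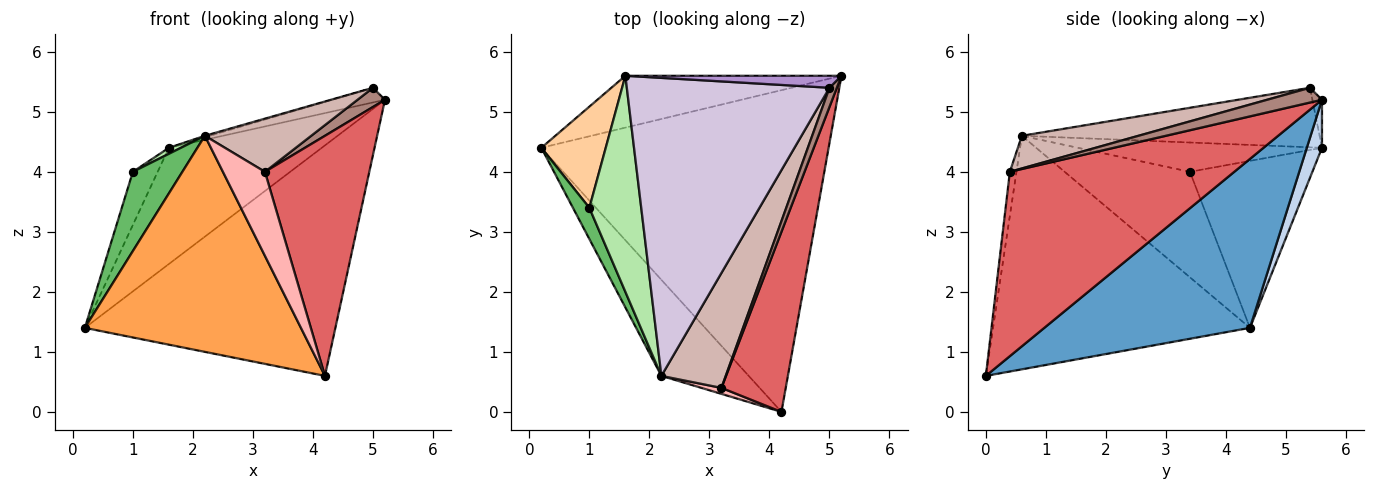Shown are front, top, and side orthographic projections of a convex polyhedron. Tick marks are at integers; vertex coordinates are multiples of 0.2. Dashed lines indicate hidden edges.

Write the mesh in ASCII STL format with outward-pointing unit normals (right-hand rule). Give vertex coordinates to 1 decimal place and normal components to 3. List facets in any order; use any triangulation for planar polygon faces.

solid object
 facet normal 0.431 0.525 -0.733
  outer loop
   vertex 4.2 0.0 0.6
   vertex 0.2 4.4 1.4
   vertex 5.2 5.6 5.2
  endloop
 endfacet
 facet normal 0.090 0.909 -0.406
  outer loop
   vertex 1.6 5.6 4.4
   vertex 5.2 5.6 5.2
   vertex 0.2 4.4 1.4
  endloop
 endfacet
 facet normal -0.736 -0.619 -0.275
  outer loop
   vertex 2.2 0.6 4.6
   vertex 0.2 4.4 1.4
   vertex 4.2 0.0 0.6
  endloop
 endfacet
 facet normal -0.917 0.186 0.354
  outer loop
   vertex 1.0 3.4 4.0
   vertex 1.6 5.6 4.4
   vertex 0.2 4.4 1.4
  endloop
 endfacet
 facet normal -0.920 -0.364 0.143
  outer loop
   vertex 1.0 3.4 4.0
   vertex 0.2 4.4 1.4
   vertex 2.2 0.6 4.6
  endloop
 endfacet
 facet normal -0.492 -0.024 0.870
  outer loop
   vertex 1.0 3.4 4.0
   vertex 2.2 0.6 4.6
   vertex 1.6 5.6 4.4
  endloop
 endfacet
 facet normal 0.865 -0.402 0.302
  outer loop
   vertex 3.2 0.4 4.0
   vertex 4.2 0.0 0.6
   vertex 5.2 5.6 5.2
  endloop
 endfacet
 facet normal -0.155 -0.985 0.070
  outer loop
   vertex 3.2 0.4 4.0
   vertex 2.2 0.6 4.6
   vertex 4.2 0.0 0.6
  endloop
 endfacet
 facet normal -0.139 0.766 0.627
  outer loop
   vertex 5.0 5.4 5.4
   vertex 5.2 5.6 5.2
   vertex 1.6 5.6 4.4
  endloop
 endfacet
 facet normal -0.282 0.005 0.959
  outer loop
   vertex 5.0 5.4 5.4
   vertex 1.6 5.6 4.4
   vertex 2.2 0.6 4.6
  endloop
 endfacet
 facet normal 0.816 -0.408 0.408
  outer loop
   vertex 5.0 5.4 5.4
   vertex 3.2 0.4 4.0
   vertex 5.2 5.6 5.2
  endloop
 endfacet
 facet normal 0.418 -0.381 0.824
  outer loop
   vertex 5.0 5.4 5.4
   vertex 2.2 0.6 4.6
   vertex 3.2 0.4 4.0
  endloop
 endfacet
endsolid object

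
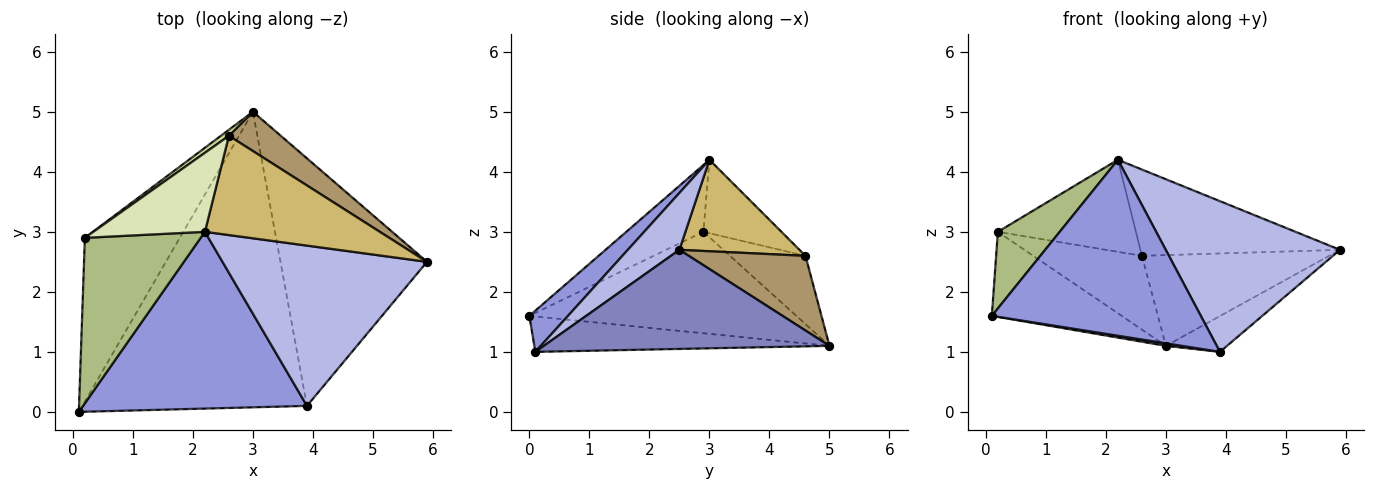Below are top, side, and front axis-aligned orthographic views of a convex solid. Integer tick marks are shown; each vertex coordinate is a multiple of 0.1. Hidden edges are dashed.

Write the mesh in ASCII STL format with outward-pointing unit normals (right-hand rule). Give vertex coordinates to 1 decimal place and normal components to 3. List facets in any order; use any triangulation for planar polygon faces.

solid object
 facet normal -0.156 -0.008 -0.988
  outer loop
   vertex 3.9 0.1 1.0
   vertex 0.1 0.0 1.6
   vertex 3.0 5.0 1.1
  endloop
 endfacet
 facet normal 0.556 0.119 -0.822
  outer loop
   vertex 3.9 0.1 1.0
   vertex 3.0 5.0 1.1
   vertex 5.9 2.5 2.7
  endloop
 endfacet
 facet normal 0.129 -0.700 0.703
  outer loop
   vertex 3.9 0.1 1.0
   vertex 2.2 3.0 4.2
   vertex 0.1 0.0 1.6
  endloop
 endfacet
 facet normal 0.199 -0.671 0.714
  outer loop
   vertex 3.9 0.1 1.0
   vertex 5.9 2.5 2.7
   vertex 2.2 3.0 4.2
  endloop
 endfacet
 facet normal -0.688 0.335 -0.644
  outer loop
   vertex 0.2 2.9 3.0
   vertex 3.0 5.0 1.1
   vertex 0.1 0.0 1.6
  endloop
 endfacet
 facet normal -0.464 -0.372 0.804
  outer loop
   vertex 0.2 2.9 3.0
   vertex 0.1 0.0 1.6
   vertex 2.2 3.0 4.2
  endloop
 endfacet
 facet normal -0.569 0.819 0.067
  outer loop
   vertex 2.6 4.6 2.6
   vertex 3.0 5.0 1.1
   vertex 0.2 2.9 3.0
  endloop
 endfacet
 facet normal -0.394 0.697 0.599
  outer loop
   vertex 2.6 4.6 2.6
   vertex 0.2 2.9 3.0
   vertex 2.2 3.0 4.2
  endloop
 endfacet
 facet normal 0.496 0.797 0.345
  outer loop
   vertex 2.6 4.6 2.6
   vertex 5.9 2.5 2.7
   vertex 3.0 5.0 1.1
  endloop
 endfacet
 facet normal 0.367 0.610 0.702
  outer loop
   vertex 2.6 4.6 2.6
   vertex 2.2 3.0 4.2
   vertex 5.9 2.5 2.7
  endloop
 endfacet
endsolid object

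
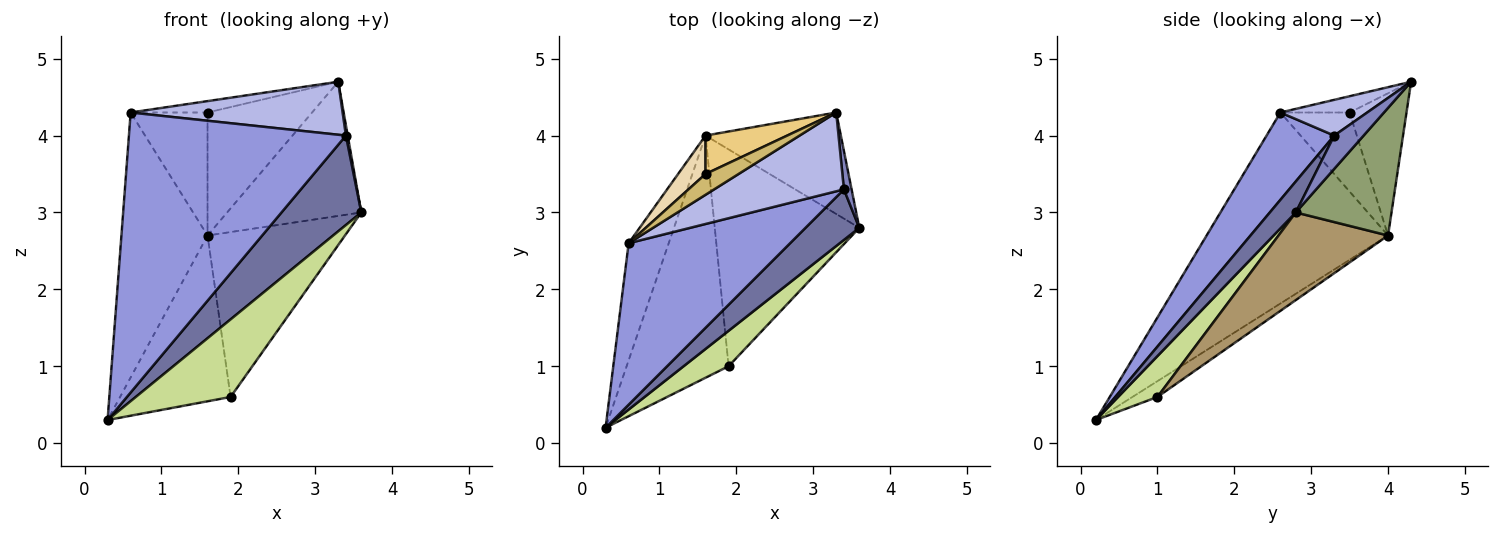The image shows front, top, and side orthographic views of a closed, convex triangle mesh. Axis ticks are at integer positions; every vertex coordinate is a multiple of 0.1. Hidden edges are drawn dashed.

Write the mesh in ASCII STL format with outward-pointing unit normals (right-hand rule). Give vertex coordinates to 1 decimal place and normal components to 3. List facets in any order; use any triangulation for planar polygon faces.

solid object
 facet normal 0.273 -0.838 0.473
  outer loop
   vertex 3.4 3.3 4.0
   vertex 0.3 0.2 0.3
   vertex 3.6 2.8 3.0
  endloop
 endfacet
 facet normal 0.973 -0.060 0.224
  outer loop
   vertex 3.4 3.3 4.0
   vertex 3.6 2.8 3.0
   vertex 3.3 4.3 4.7
  endloop
 endfacet
 facet normal 0.261 -0.836 0.482
  outer loop
   vertex 0.6 2.6 4.3
   vertex 0.3 0.2 0.3
   vertex 3.4 3.3 4.0
  endloop
 endfacet
 facet normal 0.223 -0.544 0.809
  outer loop
   vertex 0.6 2.6 4.3
   vertex 3.4 3.3 4.0
   vertex 3.3 4.3 4.7
  endloop
 endfacet
 facet normal 0.495 0.693 -0.524
  outer loop
   vertex 1.6 4.0 2.7
   vertex 3.3 4.3 4.7
   vertex 3.6 2.8 3.0
  endloop
 endfacet
 facet normal -0.888 0.421 -0.186
  outer loop
   vertex 1.6 4.0 2.7
   vertex 0.3 0.2 0.3
   vertex 0.6 2.6 4.3
  endloop
 endfacet
 facet normal 0.353 -0.851 0.389
  outer loop
   vertex 1.9 1.0 0.6
   vertex 3.6 2.8 3.0
   vertex 0.3 0.2 0.3
  endloop
 endfacet
 facet normal -0.127 0.560 -0.819
  outer loop
   vertex 1.9 1.0 0.6
   vertex 0.3 0.2 0.3
   vertex 1.6 4.0 2.7
  endloop
 endfacet
 facet normal 0.435 0.545 -0.717
  outer loop
   vertex 1.9 1.0 0.6
   vertex 1.6 4.0 2.7
   vertex 3.6 2.8 3.0
  endloop
 endfacet
 facet normal -0.397 0.441 0.805
  outer loop
   vertex 1.6 3.5 4.3
   vertex 0.6 2.6 4.3
   vertex 3.3 4.3 4.7
  endloop
 endfacet
 facet normal -0.461 0.847 0.265
  outer loop
   vertex 1.6 3.5 4.3
   vertex 3.3 4.3 4.7
   vertex 1.6 4.0 2.7
  endloop
 endfacet
 facet normal -0.652 0.724 0.226
  outer loop
   vertex 1.6 3.5 4.3
   vertex 1.6 4.0 2.7
   vertex 0.6 2.6 4.3
  endloop
 endfacet
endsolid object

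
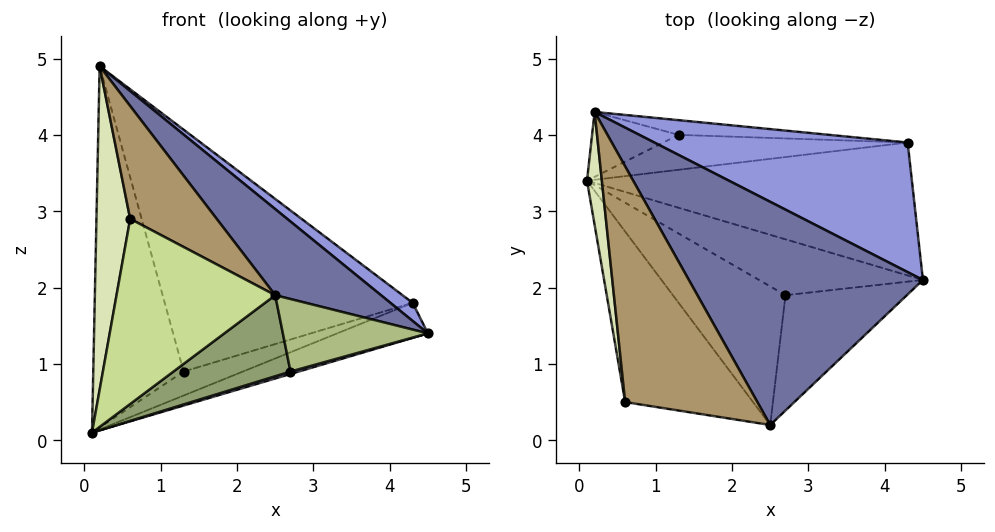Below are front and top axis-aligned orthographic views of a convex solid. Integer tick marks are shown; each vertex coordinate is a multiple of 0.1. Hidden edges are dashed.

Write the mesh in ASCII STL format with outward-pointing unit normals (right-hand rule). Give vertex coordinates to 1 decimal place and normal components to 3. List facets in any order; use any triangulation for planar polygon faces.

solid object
 facet normal 0.499 -0.312 0.809
  outer loop
   vertex 0.2 4.3 4.9
   vertex 2.5 0.2 1.9
   vertex 4.5 2.1 1.4
  endloop
 endfacet
 facet normal 0.340 0.240 -0.909
  outer loop
   vertex 4.3 3.9 1.8
   vertex 4.5 2.1 1.4
   vertex 0.1 3.4 0.1
  endloop
 endfacet
 facet normal 0.592 -0.111 0.798
  outer loop
   vertex 4.3 3.9 1.8
   vertex 0.2 4.3 4.9
   vertex 4.5 2.1 1.4
  endloop
 endfacet
 facet normal 0.272 -0.042 -0.961
  outer loop
   vertex 2.7 1.9 0.9
   vertex 0.1 3.4 0.1
   vertex 4.5 2.1 1.4
  endloop
 endfacet
 facet normal -0.026 -0.505 -0.863
  outer loop
   vertex 2.7 1.9 0.9
   vertex 2.5 0.2 1.9
   vertex 0.1 3.4 0.1
  endloop
 endfacet
 facet normal 0.282 -0.511 -0.812
  outer loop
   vertex 2.7 1.9 0.9
   vertex 4.5 2.1 1.4
   vertex 2.5 0.2 1.9
  endloop
 endfacet
 facet normal -0.427 -0.665 -0.612
  outer loop
   vertex 0.6 0.5 2.9
   vertex 0.1 3.4 0.1
   vertex 2.5 0.2 1.9
  endloop
 endfacet
 facet normal -0.991 -0.128 0.045
  outer loop
   vertex 0.6 0.5 2.9
   vertex 0.2 4.3 4.9
   vertex 0.1 3.4 0.1
  endloop
 endfacet
 facet normal 0.377 -0.400 0.836
  outer loop
   vertex 0.6 0.5 2.9
   vertex 2.5 0.2 1.9
   vertex 0.2 4.3 4.9
  endloop
 endfacet
 facet normal -0.351 0.922 -0.166
  outer loop
   vertex 1.3 4.0 0.9
   vertex 0.1 3.4 0.1
   vertex 0.2 4.3 4.9
  endloop
 endfacet
 facet normal 0.257 0.547 -0.796
  outer loop
   vertex 1.3 4.0 0.9
   vertex 4.3 3.9 1.8
   vertex 0.1 3.4 0.1
  endloop
 endfacet
 facet normal 0.051 0.997 -0.061
  outer loop
   vertex 1.3 4.0 0.9
   vertex 0.2 4.3 4.9
   vertex 4.3 3.9 1.8
  endloop
 endfacet
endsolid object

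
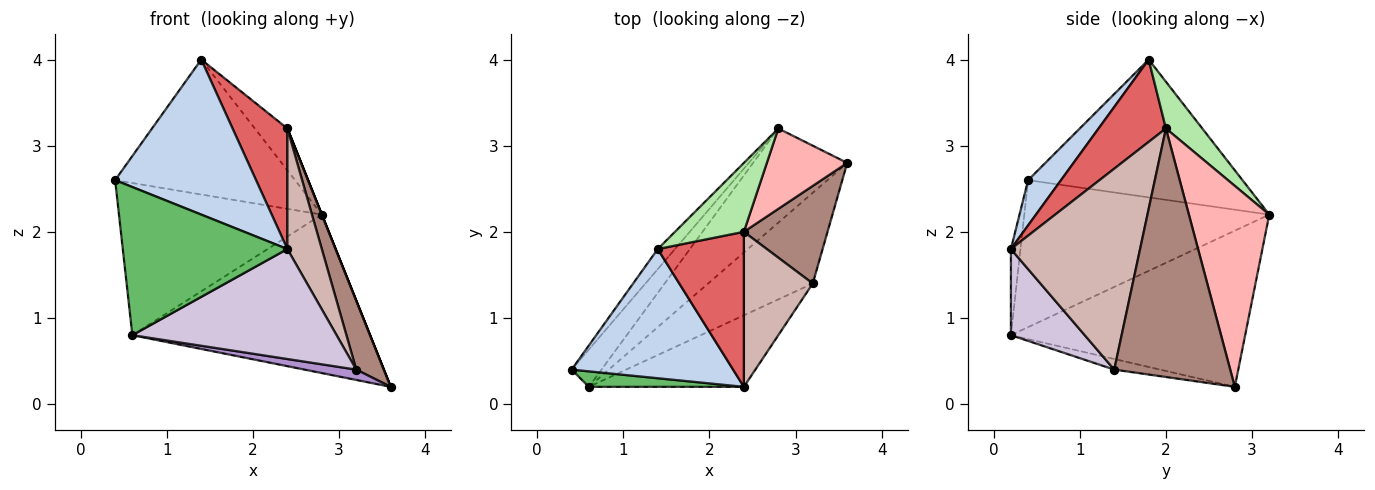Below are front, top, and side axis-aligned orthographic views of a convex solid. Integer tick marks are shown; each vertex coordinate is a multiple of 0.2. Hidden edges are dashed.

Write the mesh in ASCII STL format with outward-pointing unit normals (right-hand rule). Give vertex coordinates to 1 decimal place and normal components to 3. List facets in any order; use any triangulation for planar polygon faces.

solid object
 facet normal -0.762 0.640 -0.095
  outer loop
   vertex 1.4 1.8 4.0
   vertex 2.8 3.2 2.2
   vertex 0.4 0.4 2.6
  endloop
 endfacet
 facet normal 0.176 -0.756 0.630
  outer loop
   vertex 2.4 0.2 1.8
   vertex 1.4 1.8 4.0
   vertex 0.4 0.4 2.6
  endloop
 endfacet
 facet normal -0.761 0.630 -0.155
  outer loop
   vertex 0.6 0.2 0.8
   vertex 0.4 0.4 2.6
   vertex 2.8 3.2 2.2
  endloop
 endfacet
 facet normal -0.646 0.656 -0.390
  outer loop
   vertex 0.6 0.2 0.8
   vertex 2.8 3.2 2.2
   vertex 3.6 2.8 0.2
  endloop
 endfacet
 facet normal -0.058 -0.993 0.104
  outer loop
   vertex 0.6 0.2 0.8
   vertex 2.4 0.2 1.8
   vertex 0.4 0.4 2.6
  endloop
 endfacet
 facet normal 0.502 0.449 0.739
  outer loop
   vertex 2.4 2.0 3.2
   vertex 2.8 3.2 2.2
   vertex 1.4 1.8 4.0
  endloop
 endfacet
 facet normal 0.602 -0.490 0.630
  outer loop
   vertex 2.4 2.0 3.2
   vertex 1.4 1.8 4.0
   vertex 2.4 0.2 1.8
  endloop
 endfacet
 facet normal 0.928 0.000 0.371
  outer loop
   vertex 2.4 2.0 3.2
   vertex 3.6 2.8 0.2
   vertex 2.8 3.2 2.2
  endloop
 endfacet
 facet normal -0.100 -0.113 -0.989
  outer loop
   vertex 3.2 1.4 0.4
   vertex 0.6 0.2 0.8
   vertex 3.6 2.8 0.2
  endloop
 endfacet
 facet normal 0.290 -0.802 -0.522
  outer loop
   vertex 3.2 1.4 0.4
   vertex 2.4 0.2 1.8
   vertex 0.6 0.2 0.8
  endloop
 endfacet
 facet normal 0.925 -0.220 0.311
  outer loop
   vertex 3.2 1.4 0.4
   vertex 3.6 2.8 0.2
   vertex 2.4 2.0 3.2
  endloop
 endfacet
 facet normal 0.917 -0.245 0.314
  outer loop
   vertex 3.2 1.4 0.4
   vertex 2.4 2.0 3.2
   vertex 2.4 0.2 1.8
  endloop
 endfacet
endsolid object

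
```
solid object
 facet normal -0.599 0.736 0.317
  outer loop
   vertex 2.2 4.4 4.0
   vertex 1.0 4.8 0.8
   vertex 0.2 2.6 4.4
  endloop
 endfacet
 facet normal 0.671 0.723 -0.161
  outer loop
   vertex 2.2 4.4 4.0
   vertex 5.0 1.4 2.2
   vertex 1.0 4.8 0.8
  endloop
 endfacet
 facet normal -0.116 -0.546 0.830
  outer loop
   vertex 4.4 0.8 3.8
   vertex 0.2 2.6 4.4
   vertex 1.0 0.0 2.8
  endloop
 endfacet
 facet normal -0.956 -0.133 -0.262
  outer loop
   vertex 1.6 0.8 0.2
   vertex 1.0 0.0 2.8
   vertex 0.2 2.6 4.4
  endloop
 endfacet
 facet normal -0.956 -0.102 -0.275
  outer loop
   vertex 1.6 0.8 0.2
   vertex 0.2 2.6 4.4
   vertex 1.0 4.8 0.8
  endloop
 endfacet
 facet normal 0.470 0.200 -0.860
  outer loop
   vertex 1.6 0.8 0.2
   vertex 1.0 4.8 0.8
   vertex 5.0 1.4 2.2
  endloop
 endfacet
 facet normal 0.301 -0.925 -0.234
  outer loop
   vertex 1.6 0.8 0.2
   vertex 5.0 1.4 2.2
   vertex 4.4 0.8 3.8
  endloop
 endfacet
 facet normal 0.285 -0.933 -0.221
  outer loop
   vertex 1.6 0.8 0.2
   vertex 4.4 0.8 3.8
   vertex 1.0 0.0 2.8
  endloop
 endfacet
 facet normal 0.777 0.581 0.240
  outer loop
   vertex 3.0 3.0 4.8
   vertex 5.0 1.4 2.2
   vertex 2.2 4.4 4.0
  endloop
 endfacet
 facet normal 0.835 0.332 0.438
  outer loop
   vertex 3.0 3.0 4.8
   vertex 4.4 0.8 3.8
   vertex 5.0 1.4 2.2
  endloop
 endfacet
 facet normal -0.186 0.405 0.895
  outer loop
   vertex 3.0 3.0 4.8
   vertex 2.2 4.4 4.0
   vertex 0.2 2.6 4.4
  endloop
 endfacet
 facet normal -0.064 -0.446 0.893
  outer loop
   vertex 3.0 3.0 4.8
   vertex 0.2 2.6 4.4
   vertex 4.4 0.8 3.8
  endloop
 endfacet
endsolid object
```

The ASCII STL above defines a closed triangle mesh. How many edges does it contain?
18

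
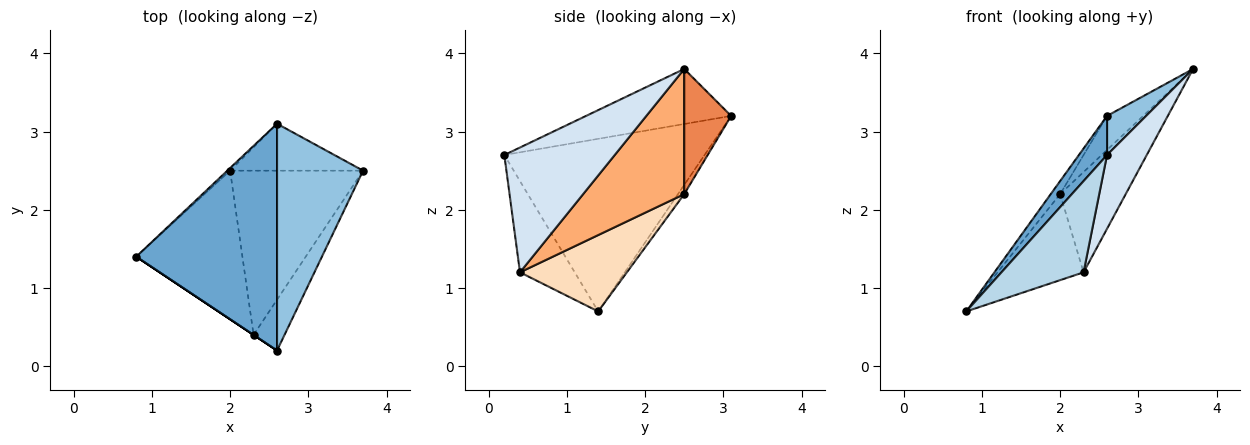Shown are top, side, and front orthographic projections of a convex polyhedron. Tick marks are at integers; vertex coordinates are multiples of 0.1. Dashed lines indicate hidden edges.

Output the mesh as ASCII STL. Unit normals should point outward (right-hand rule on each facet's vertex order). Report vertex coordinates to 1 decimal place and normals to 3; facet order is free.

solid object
 facet normal -0.770 -0.108 0.628
  outer loop
   vertex 2.6 3.1 3.2
   vertex 0.8 1.4 0.7
   vertex 2.6 0.2 2.7
  endloop
 endfacet
 facet normal -0.533 -0.144 0.834
  outer loop
   vertex 2.6 3.1 3.2
   vertex 2.6 0.2 2.7
   vertex 3.7 2.5 3.8
  endloop
 endfacet
 facet normal -0.555 -0.832 0.000
  outer loop
   vertex 2.3 0.4 1.2
   vertex 2.6 0.2 2.7
   vertex 0.8 1.4 0.7
  endloop
 endfacet
 facet normal 0.916 -0.330 -0.227
  outer loop
   vertex 2.3 0.4 1.2
   vertex 3.7 2.5 3.8
   vertex 2.6 0.2 2.7
  endloop
 endfacet
 facet normal 0.606 0.467 -0.644
  outer loop
   vertex 2.0 2.5 2.2
   vertex 2.6 3.1 3.2
   vertex 3.7 2.5 3.8
  endloop
 endfacet
 facet normal 0.626 0.406 -0.665
  outer loop
   vertex 2.0 2.5 2.2
   vertex 3.7 2.5 3.8
   vertex 2.3 0.4 1.2
  endloop
 endfacet
 facet normal -0.547 0.821 -0.164
  outer loop
   vertex 2.0 2.5 2.2
   vertex 0.8 1.4 0.7
   vertex 2.6 3.1 3.2
  endloop
 endfacet
 facet normal 0.528 0.425 -0.735
  outer loop
   vertex 2.0 2.5 2.2
   vertex 2.3 0.4 1.2
   vertex 0.8 1.4 0.7
  endloop
 endfacet
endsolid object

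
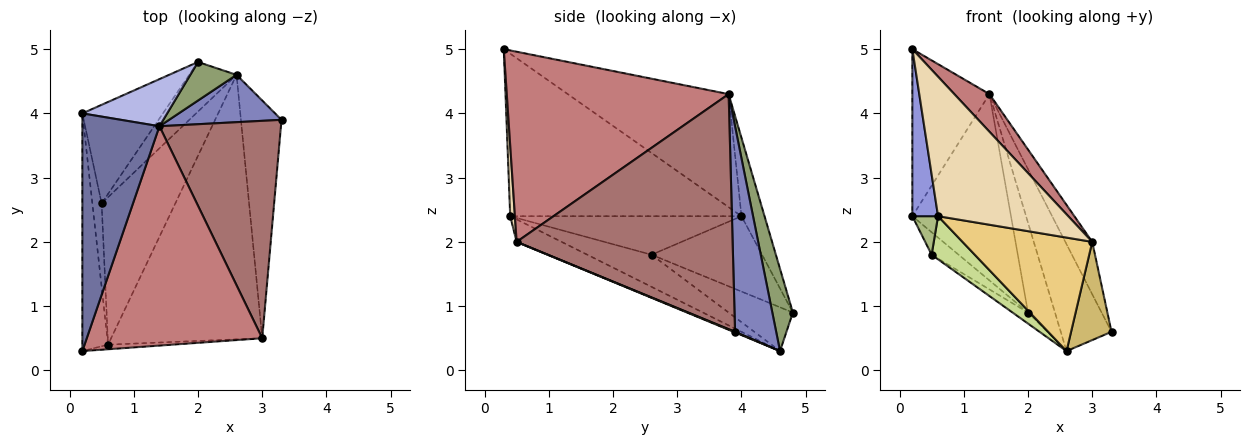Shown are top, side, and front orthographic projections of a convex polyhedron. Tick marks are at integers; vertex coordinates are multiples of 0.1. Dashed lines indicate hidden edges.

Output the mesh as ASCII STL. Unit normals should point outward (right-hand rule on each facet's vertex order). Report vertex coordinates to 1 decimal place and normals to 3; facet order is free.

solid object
 facet normal -0.768 0.368 0.524
  outer loop
   vertex 1.4 3.8 4.3
   vertex 0.2 4.0 2.4
   vertex 0.2 0.3 5.0
  endloop
 endfacet
 facet normal 0.595 0.735 0.326
  outer loop
   vertex 1.4 3.8 4.3
   vertex 3.3 3.9 0.6
   vertex 2.6 4.6 0.3
  endloop
 endfacet
 facet normal -0.982 -0.109 -0.155
  outer loop
   vertex 0.6 0.4 2.4
   vertex 0.2 0.3 5.0
   vertex 0.2 4.0 2.4
  endloop
 endfacet
 facet normal -0.221 0.946 0.239
  outer loop
   vertex 2.0 4.8 0.9
   vertex 0.2 4.0 2.4
   vertex 1.4 3.8 4.3
  endloop
 endfacet
 facet normal 0.574 0.753 0.323
  outer loop
   vertex 2.0 4.8 0.9
   vertex 1.4 3.8 4.3
   vertex 2.6 4.6 0.3
  endloop
 endfacet
 facet normal -0.967 -0.107 -0.233
  outer loop
   vertex 0.5 2.6 1.8
   vertex 0.6 0.4 2.4
   vertex 0.2 4.0 2.4
  endloop
 endfacet
 facet normal -0.386 -0.259 -0.885
  outer loop
   vertex 0.5 2.6 1.8
   vertex 2.6 4.6 0.3
   vertex 0.6 0.4 2.4
  endloop
 endfacet
 facet normal -0.674 0.164 -0.721
  outer loop
   vertex 0.5 2.6 1.8
   vertex 0.2 4.0 2.4
   vertex 2.0 4.8 0.9
  endloop
 endfacet
 facet normal -0.671 0.161 -0.724
  outer loop
   vertex 0.5 2.6 1.8
   vertex 2.0 4.8 0.9
   vertex 2.6 4.6 0.3
  endloop
 endfacet
 facet normal 0.014 -0.382 -0.924
  outer loop
   vertex 3.0 0.5 2.0
   vertex 2.6 4.6 0.3
   vertex 3.3 3.9 0.6
  endloop
 endfacet
 facet normal -0.135 -0.391 -0.910
  outer loop
   vertex 3.0 0.5 2.0
   vertex 0.6 0.4 2.4
   vertex 2.6 4.6 0.3
  endloop
 endfacet
 facet normal 0.036 -0.999 -0.033
  outer loop
   vertex 3.0 0.5 2.0
   vertex 0.2 0.3 5.0
   vertex 0.6 0.4 2.4
  endloop
 endfacet
 facet normal 0.883 0.110 0.456
  outer loop
   vertex 3.0 0.5 2.0
   vertex 3.3 3.9 0.6
   vertex 1.4 3.8 4.3
  endloop
 endfacet
 facet normal 0.730 -0.116 0.674
  outer loop
   vertex 3.0 0.5 2.0
   vertex 1.4 3.8 4.3
   vertex 0.2 0.3 5.0
  endloop
 endfacet
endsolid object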